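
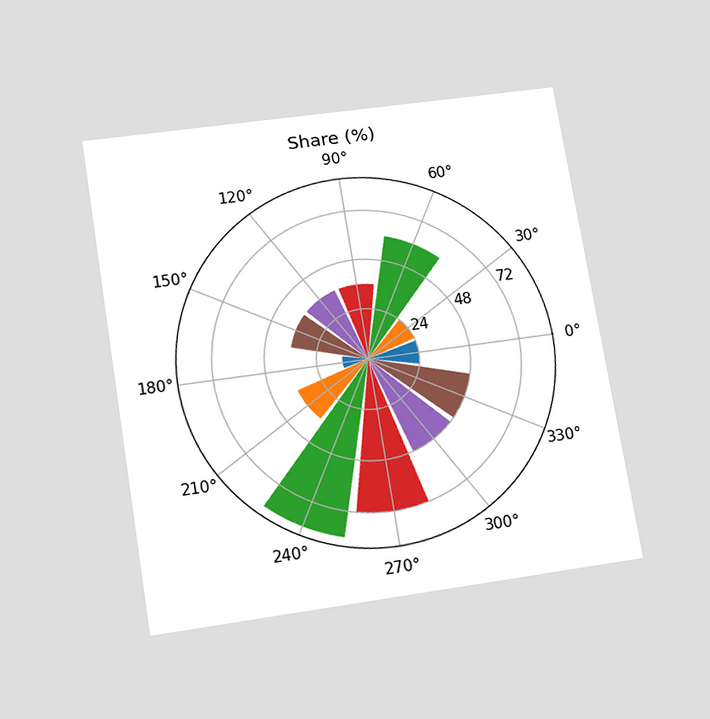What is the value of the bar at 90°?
36%

The chart is tilted about 9° counter-clockwise and viewed slightly from below. The bar at 90° reaches 36% on the radial axis.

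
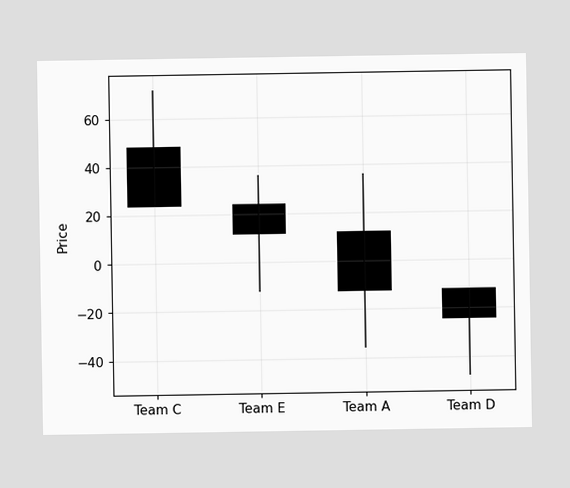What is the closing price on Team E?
The Team E candle closes at 12.

12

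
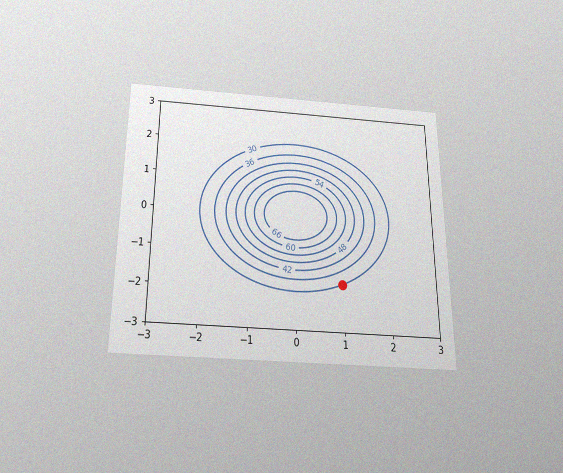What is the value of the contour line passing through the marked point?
30

The chart is viewed slightly from below, with some photo noise. The marked point sits on the contour labelled 30.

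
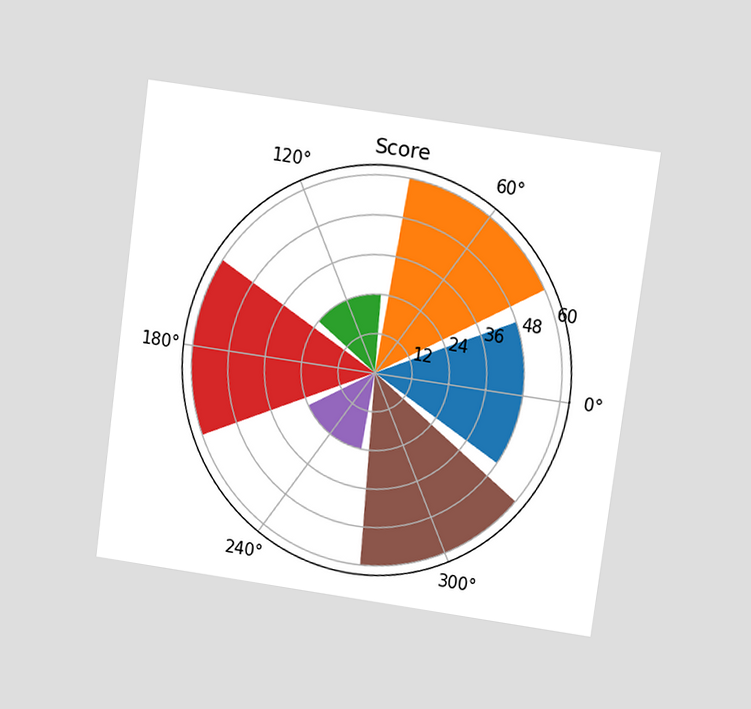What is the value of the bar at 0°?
48

The chart is tilted about 8° clockwise and viewed at a slight angle. The bar at 0° reaches 48 on the radial axis.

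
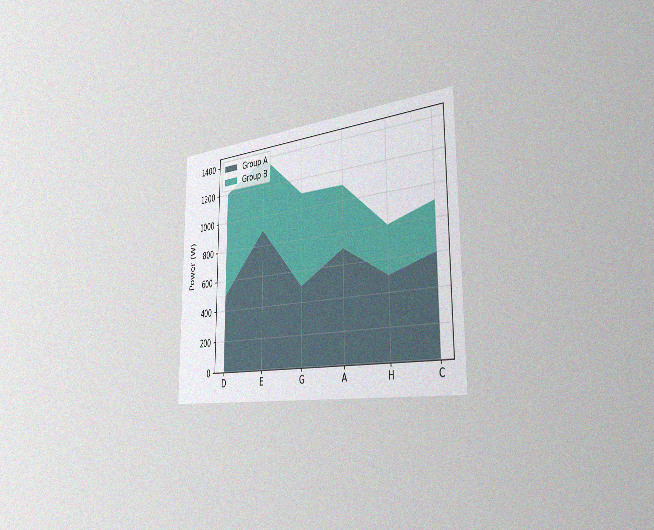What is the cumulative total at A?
The chart is viewed slightly from the right, with some photo noise. The stacked total at A reaches 1100W.

1100W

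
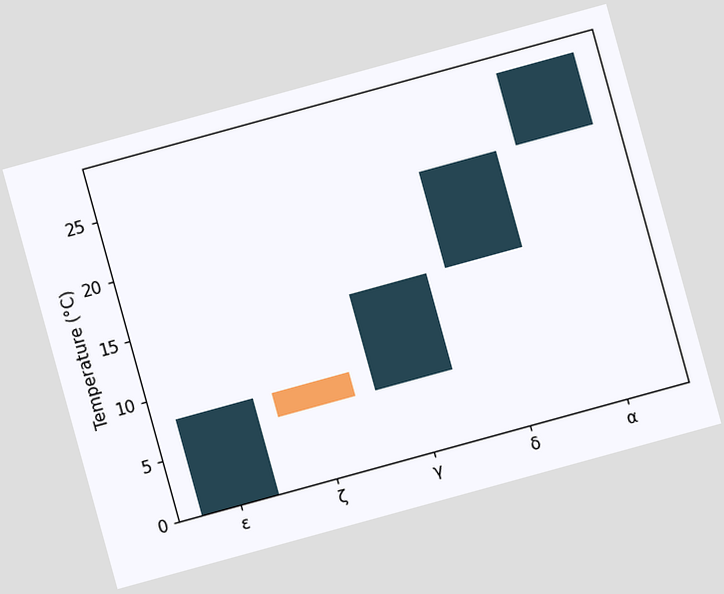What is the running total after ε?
The chart is tilted about 15° counter-clockwise. After ε the running total reaches 8°C.

8°C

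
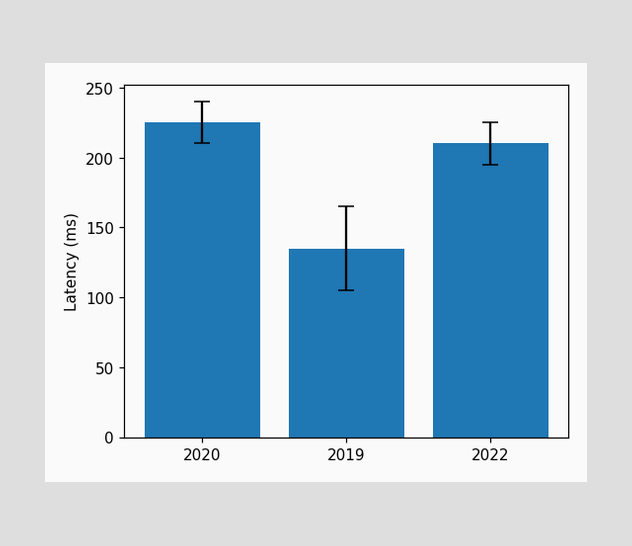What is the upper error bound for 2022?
The 2022 bar's upper whisker reaches 225ms.

225ms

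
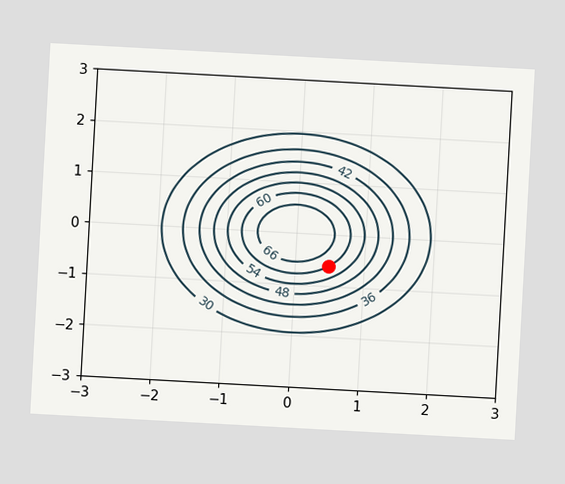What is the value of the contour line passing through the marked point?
The chart is tilted about 3° clockwise. The marked point sits on the contour labelled 60.

60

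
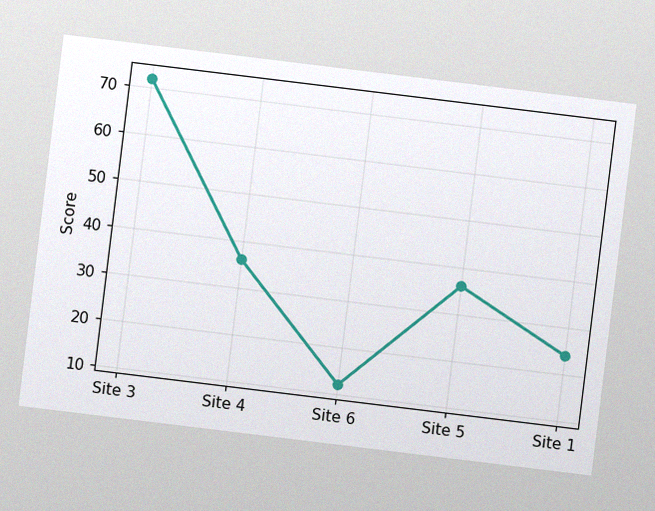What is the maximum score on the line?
The chart is tilted about 7° clockwise, with some photo noise. The highest point is at Site 3, and reading across to the y-axis gives 72.

72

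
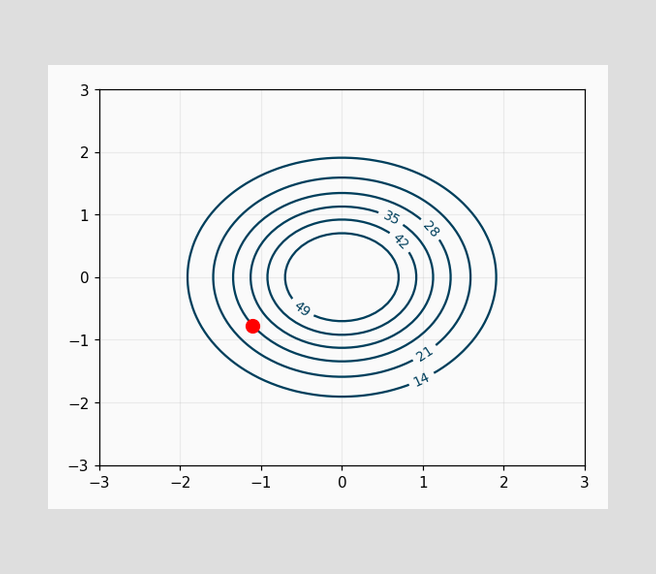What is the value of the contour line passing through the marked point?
The marked point sits on the contour labelled 28.

28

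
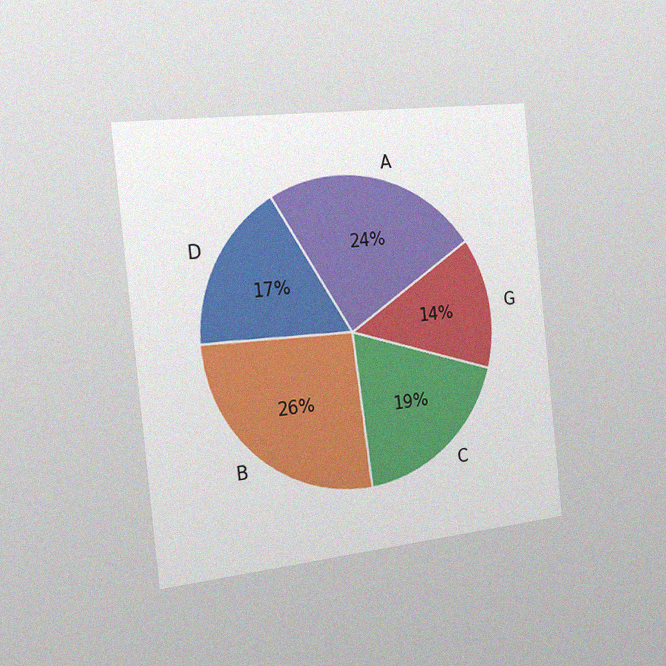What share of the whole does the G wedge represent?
The chart is tilted about 6° counter-clockwise and viewed slightly from the left, with some photo noise. The G slice takes up 14% of the pie.

14%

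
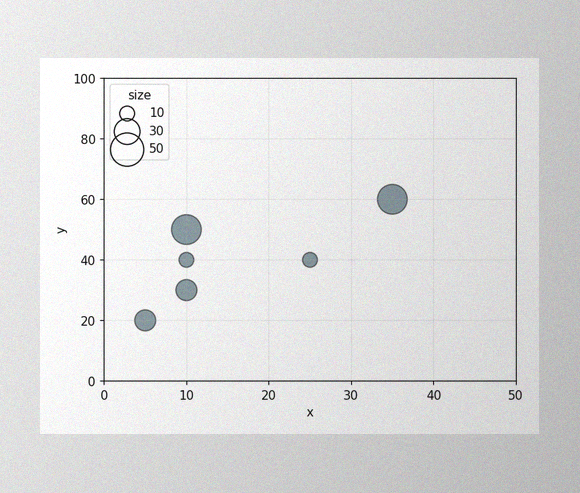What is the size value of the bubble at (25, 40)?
The image has some photo noise and uneven lighting. Matching the bubble at (25, 40) against the size legend gives 10.

10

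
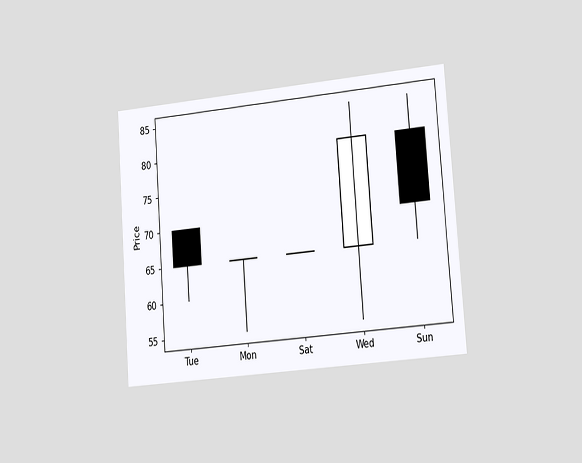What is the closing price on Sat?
The chart is tilted about 4° counter-clockwise and viewed slightly from the right. The Sat candle closes at 65.

65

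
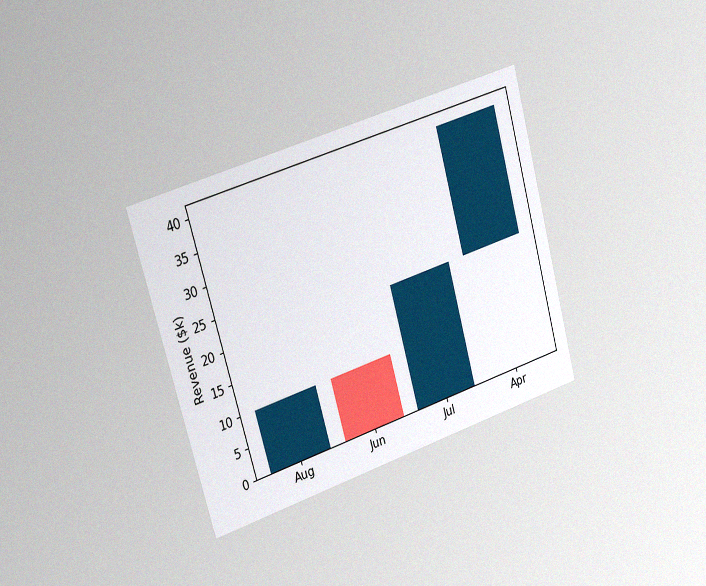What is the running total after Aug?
$10k

The chart is tilted about 16° counter-clockwise and viewed slightly from the left, with some photo noise. After Aug the running total reaches $10k.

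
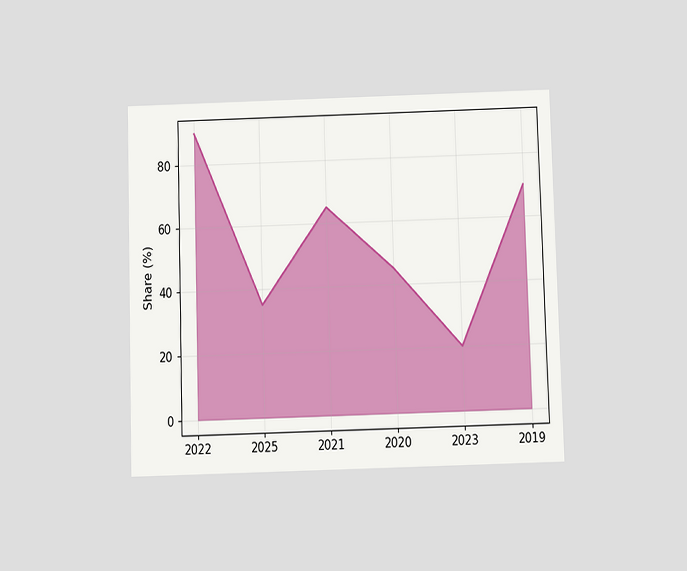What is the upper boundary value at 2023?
The chart is viewed slightly from below. At 2023 the upper boundary is at 20%.

20%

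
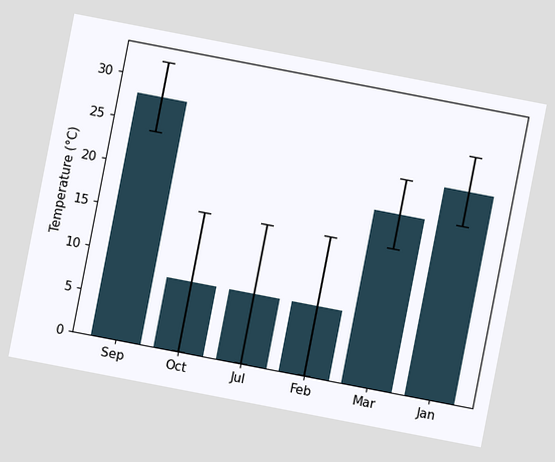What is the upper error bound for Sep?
The chart is tilted about 11° clockwise. The Sep bar's upper whisker reaches 32°C.

32°C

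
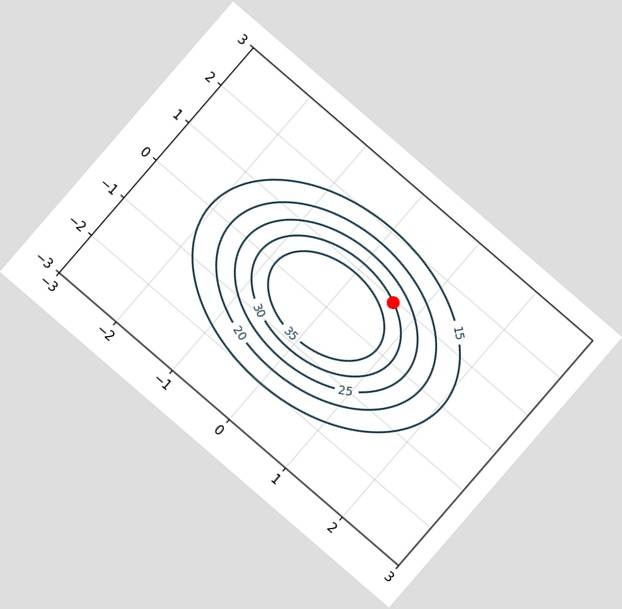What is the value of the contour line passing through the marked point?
30

The chart is tilted about 41° clockwise. The marked point sits on the contour labelled 30.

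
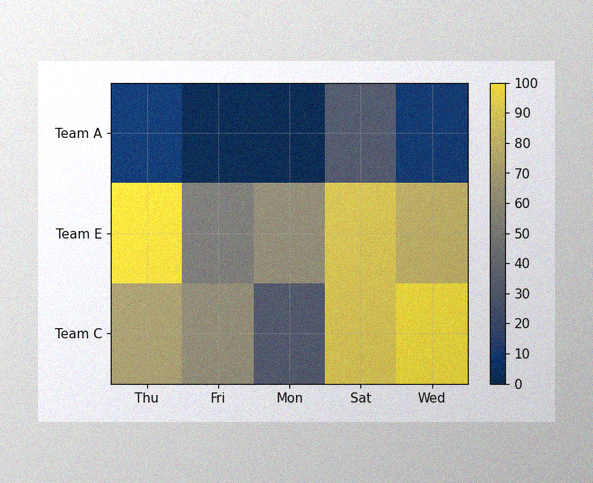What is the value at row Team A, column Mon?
The image has some photo noise and uneven lighting. Matching cell (Team A, Mon) against the colorbar gives 0.

0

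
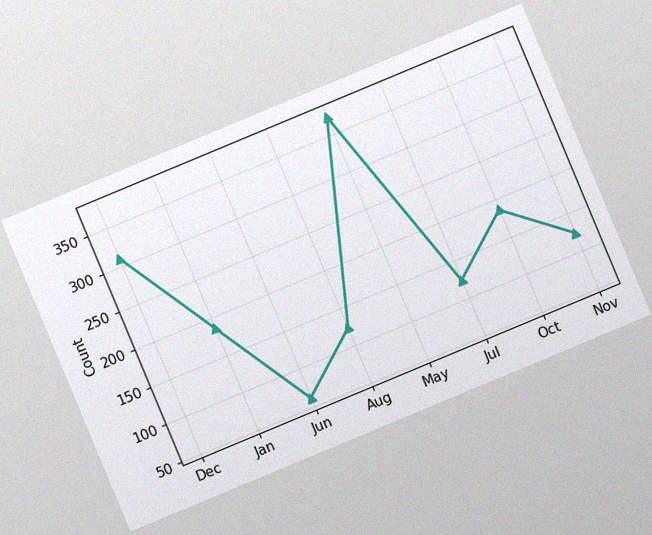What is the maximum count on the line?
372

The chart is tilted about 23° counter-clockwise, with some photo noise. The highest point is at May, and reading across to the y-axis gives 372.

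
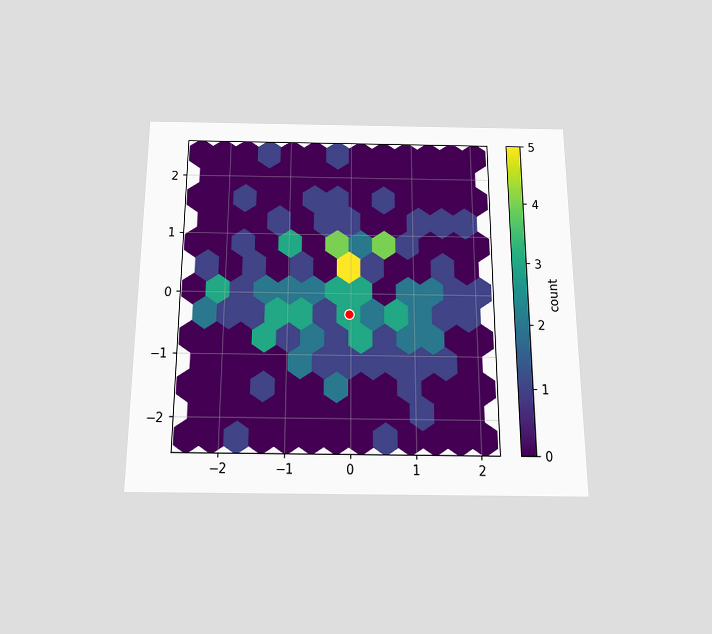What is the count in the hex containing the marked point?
The chart is viewed slightly from below. The marked hex reads 3 on the colorbar.

3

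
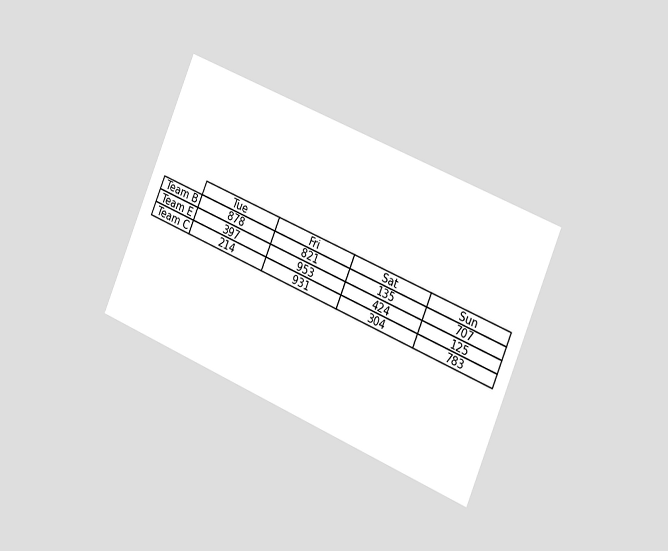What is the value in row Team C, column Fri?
The chart is tilted about 23° clockwise and viewed slightly from the right. The (Team C, Fri) cell reads 931.

931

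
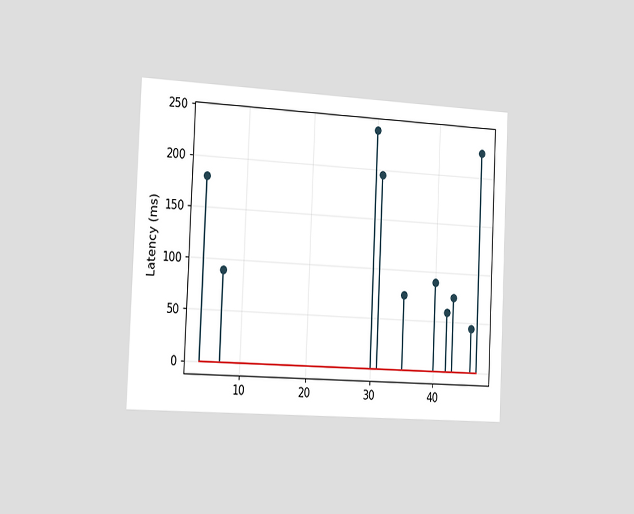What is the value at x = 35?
The chart is tilted about 3° clockwise and viewed slightly from the left. The stem at x=35 reaches 75ms.

75ms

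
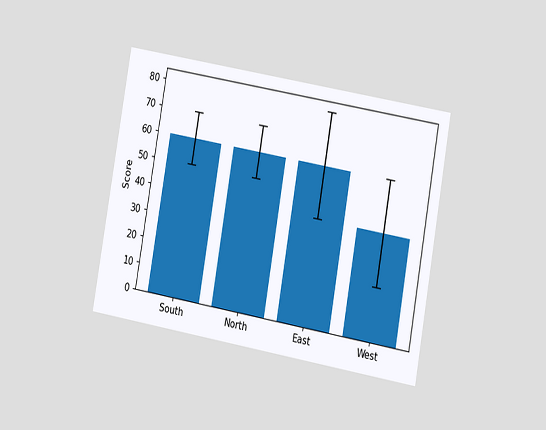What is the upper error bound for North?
The chart is tilted about 10° clockwise and viewed at a slight angle. The North bar's upper whisker reaches 70.

70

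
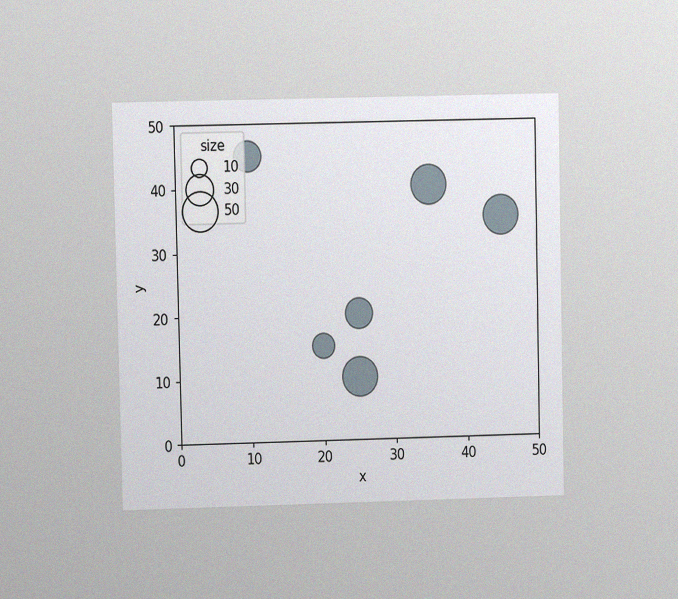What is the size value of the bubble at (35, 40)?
The chart is viewed at a slight angle, with some photo noise. Matching the bubble at (35, 40) against the size legend gives 50.

50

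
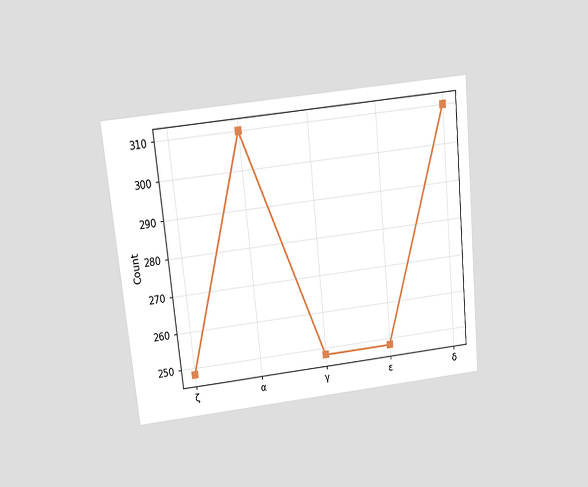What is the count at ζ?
The chart is tilted about 6° counter-clockwise and viewed slightly from above. At ζ, the line is at 248.

248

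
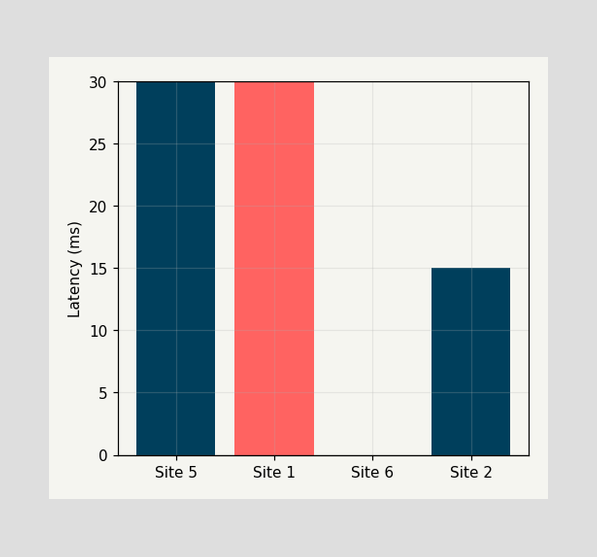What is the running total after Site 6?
After Site 6 the running total reaches 0ms.

0ms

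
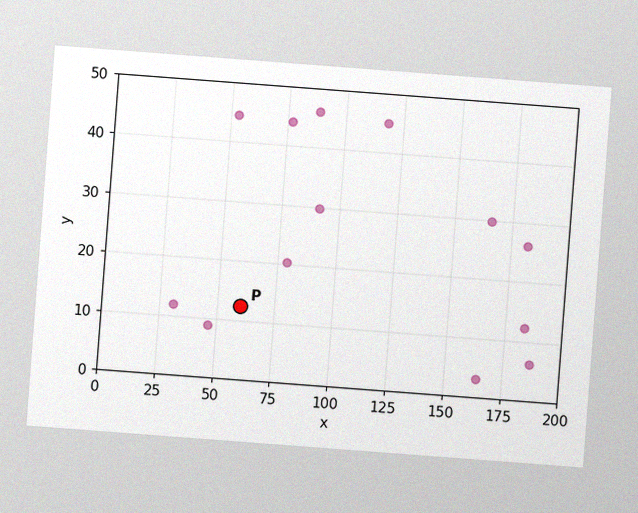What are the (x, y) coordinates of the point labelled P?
(60, 12.5)

The chart is tilted about 4° clockwise, with some photo noise. Following the gridlines from P to each axis, P sits at (60, 12.5).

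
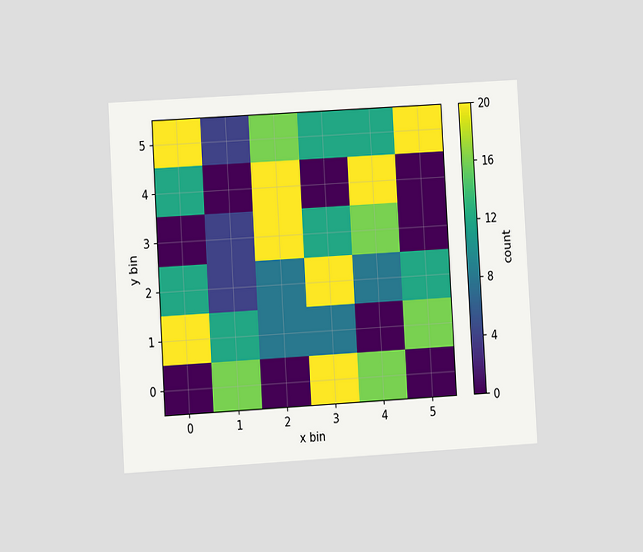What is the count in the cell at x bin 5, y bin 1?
The chart is tilted about 3° counter-clockwise and viewed at a slight angle. Matching the cell (5, 1) against the colorbar gives 16.

16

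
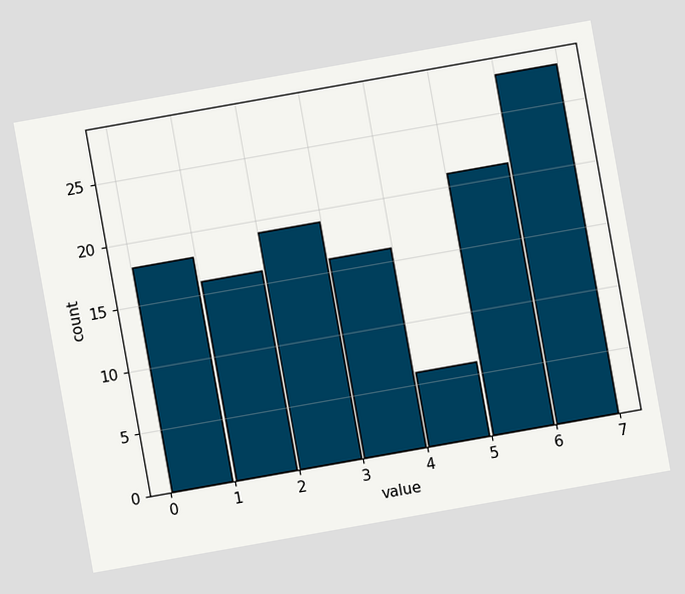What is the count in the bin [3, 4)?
The chart is tilted about 10° counter-clockwise. The [3, 4) bin has height 16.

16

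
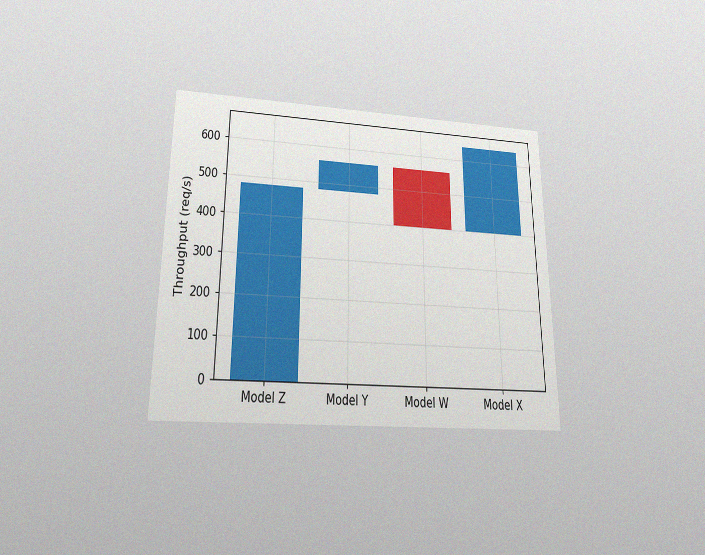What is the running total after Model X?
640req/s

The chart is viewed slightly from below, with some photo noise. After Model X the running total reaches 640req/s.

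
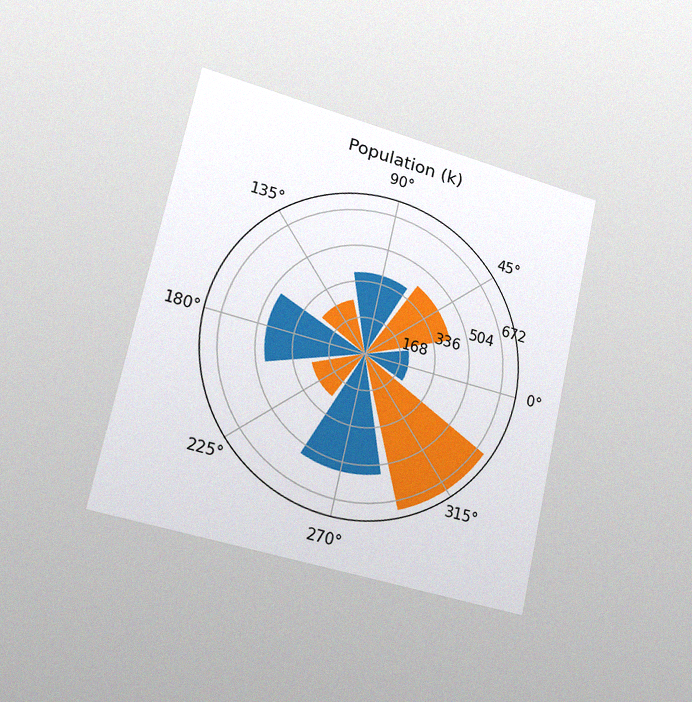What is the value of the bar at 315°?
The chart is tilted about 12° clockwise and viewed slightly from the left, with some photo noise. The bar at 315° reaches 714k on the radial axis.

714k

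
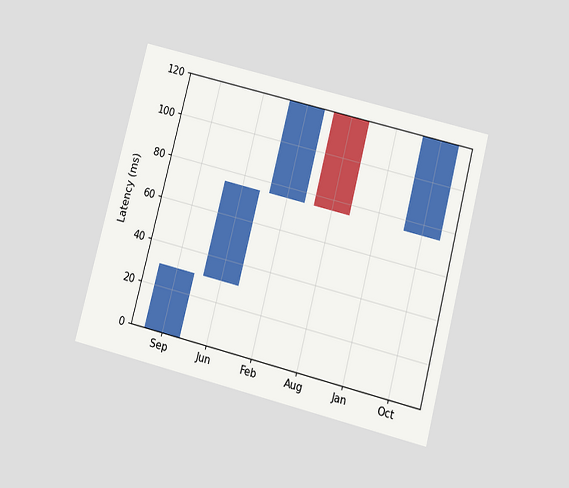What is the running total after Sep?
The chart is tilted about 14° clockwise and viewed slightly from below. After Sep the running total reaches 30ms.

30ms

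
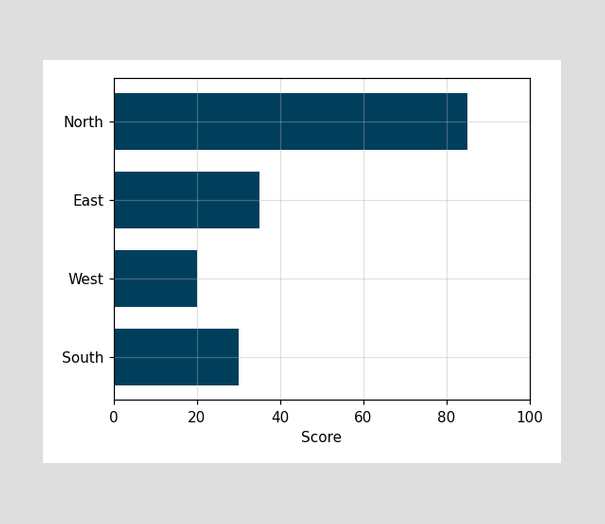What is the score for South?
30

Reading along the chart's x-axis, the South bar reaches 30.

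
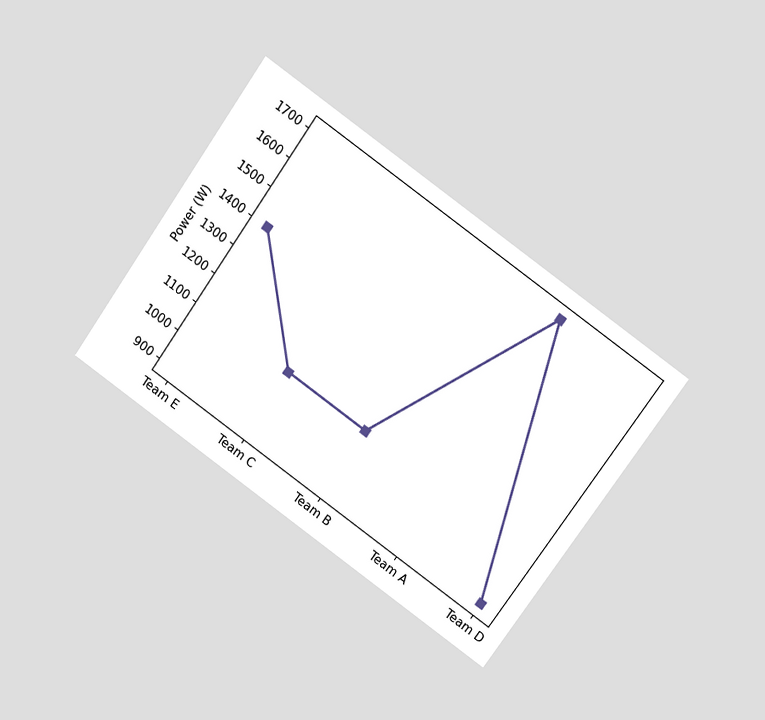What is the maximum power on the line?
1700W

The chart is tilted about 35° clockwise and viewed at a slight angle. The highest point is at Team A, and reading across to the y-axis gives 1700W.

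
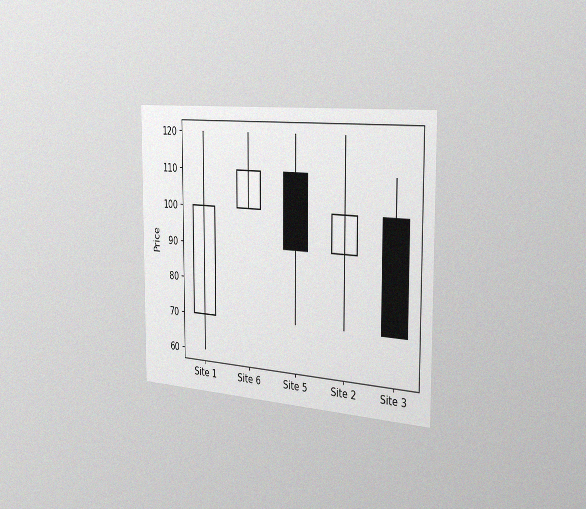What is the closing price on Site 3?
The chart is viewed slightly from the right, with some photo noise. The Site 3 candle closes at 70.

70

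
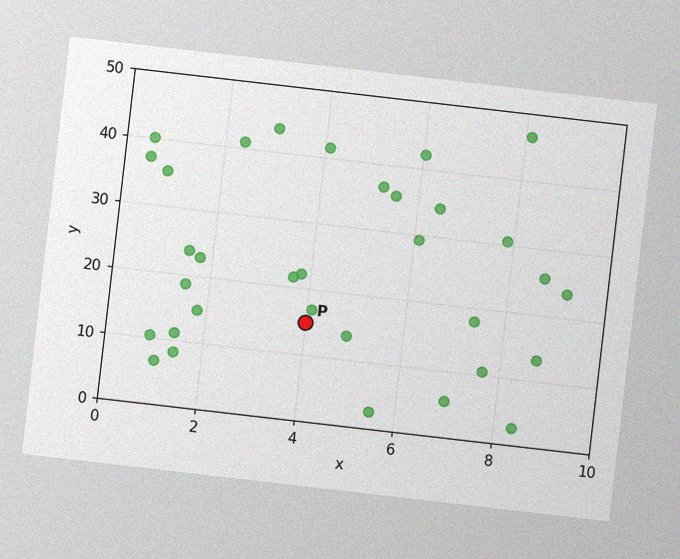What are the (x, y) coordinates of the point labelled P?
The chart is tilted about 7° clockwise, with some photo noise. Following the gridlines from P to each axis, P sits at (4, 15).

(4, 15)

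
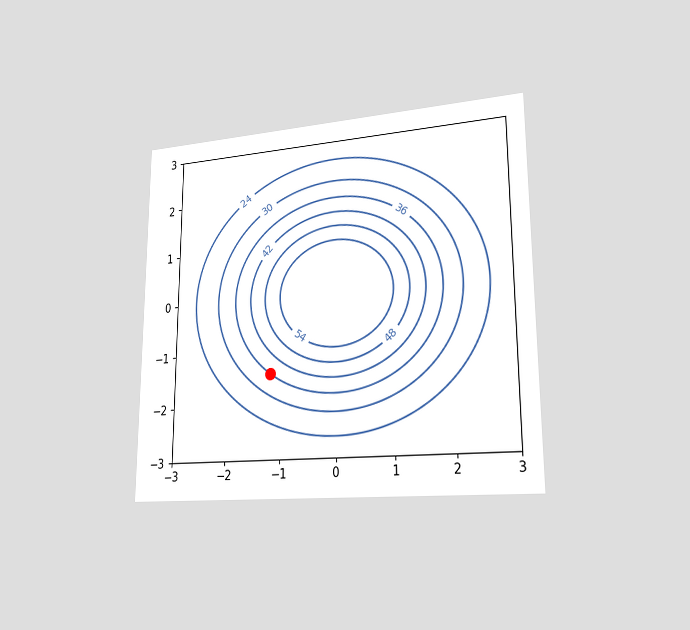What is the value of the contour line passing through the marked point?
The chart is viewed slightly from the right. The marked point sits on the contour labelled 36.

36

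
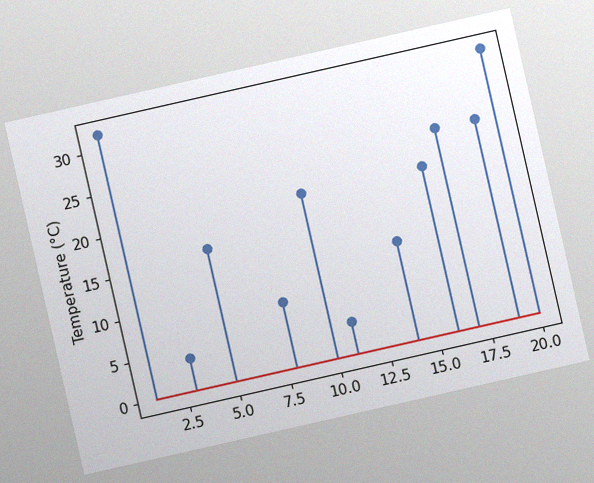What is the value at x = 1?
The chart is tilted about 13° counter-clockwise, with some photo noise. The stem at x=1 reaches 32°C.

32°C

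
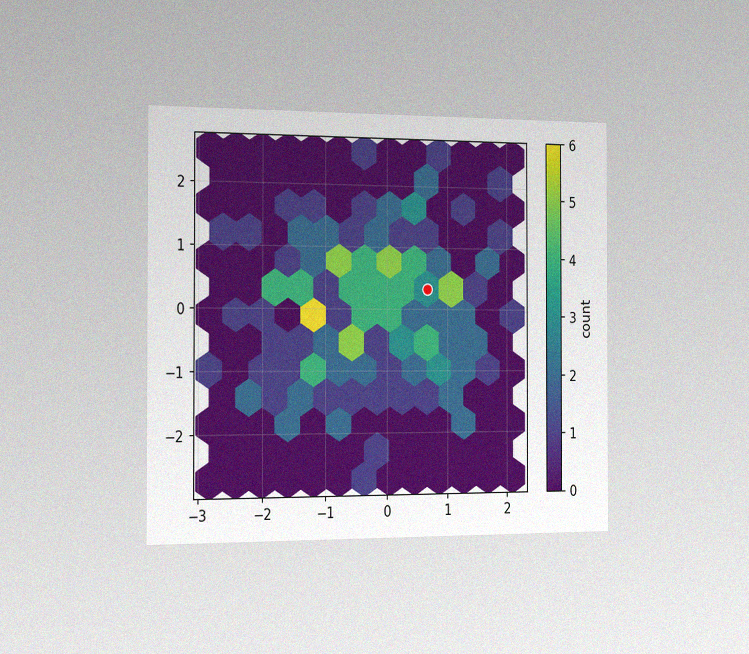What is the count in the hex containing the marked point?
The chart is viewed slightly from the left, with some photo noise. The marked hex reads 3 on the colorbar.

3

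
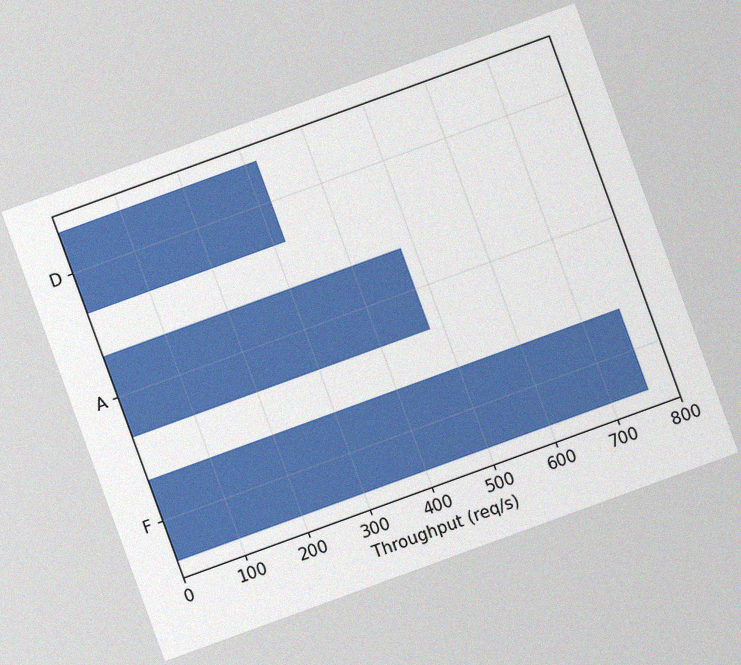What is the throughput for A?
480req/s

The chart is tilted about 20° counter-clockwise, with some photo noise. Reading along the chart's x-axis, the A bar reaches 480req/s.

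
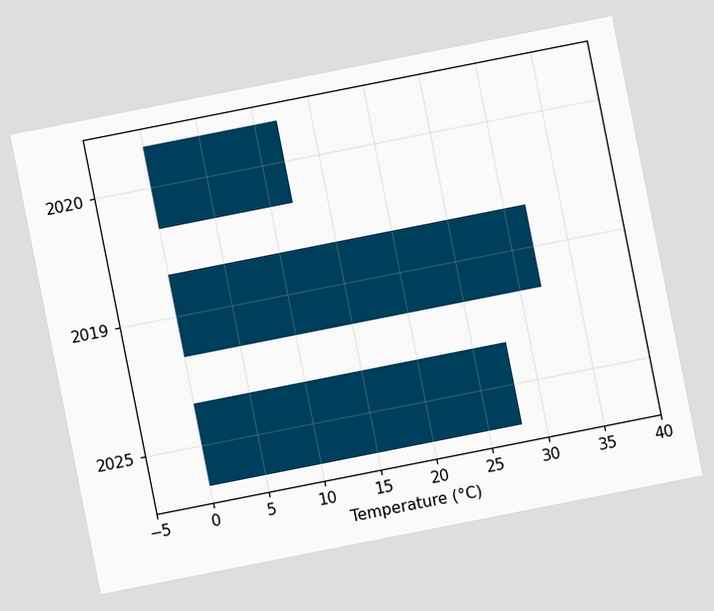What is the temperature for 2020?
The chart is tilted about 11° counter-clockwise. Reading along the chart's x-axis, the 2020 bar reaches 12°C.

12°C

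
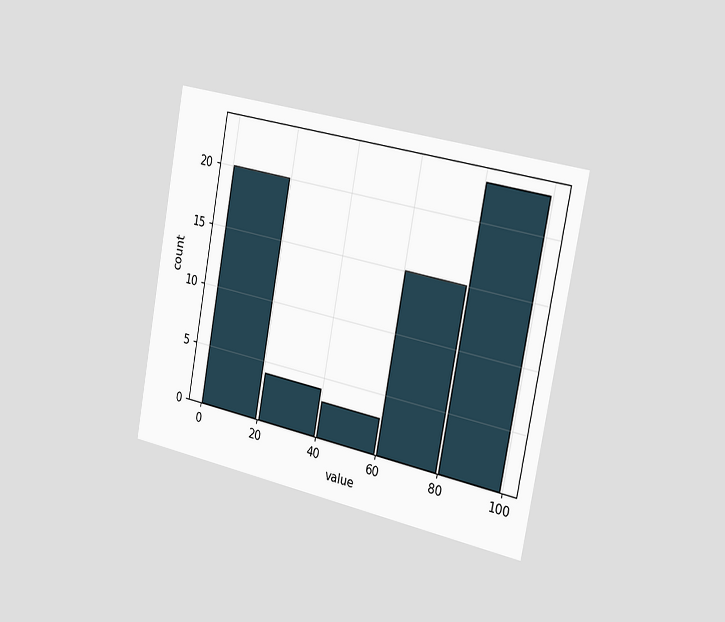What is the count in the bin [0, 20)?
The chart is tilted about 11° clockwise and viewed slightly from the right. The [0, 20) bin has height 20.

20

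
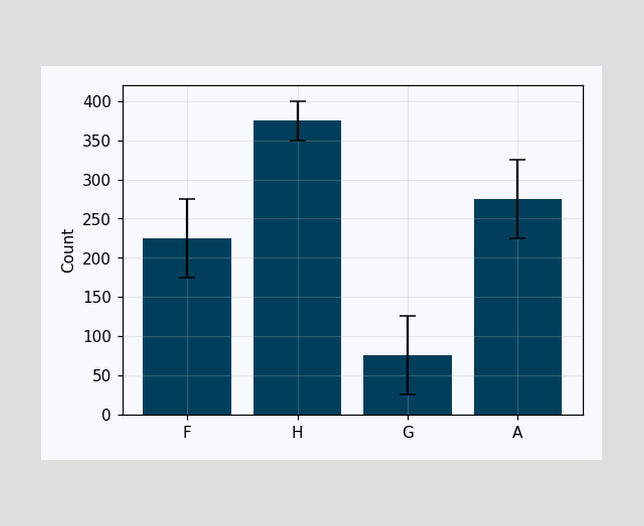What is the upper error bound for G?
The G bar's upper whisker reaches 125.

125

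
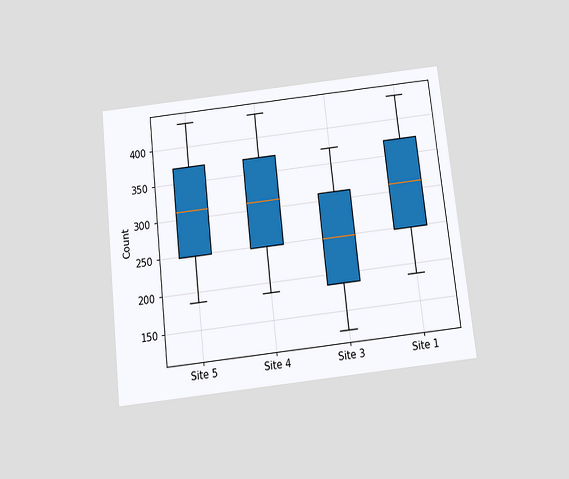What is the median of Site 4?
The chart is tilted about 6° counter-clockwise and viewed slightly from below. The median line in the Site 4 box sits at 310.

310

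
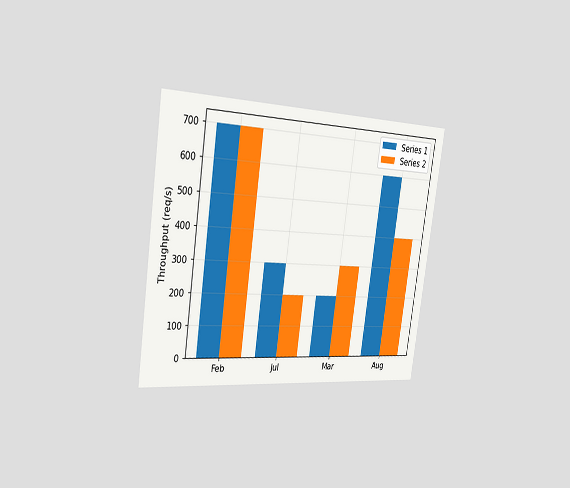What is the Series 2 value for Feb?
The chart is tilted about 8° clockwise and viewed slightly from the left. The Series 2 bar at Feb reaches 700req/s on the y-axis.

700req/s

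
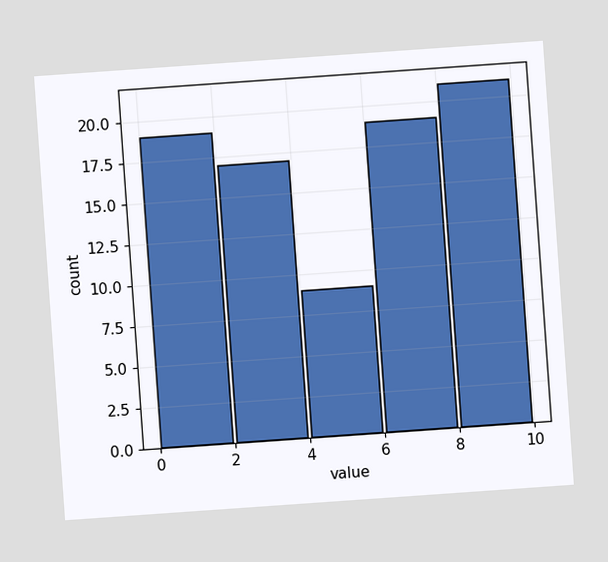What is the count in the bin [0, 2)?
19

The chart is tilted about 4° counter-clockwise. The [0, 2) bin has height 19.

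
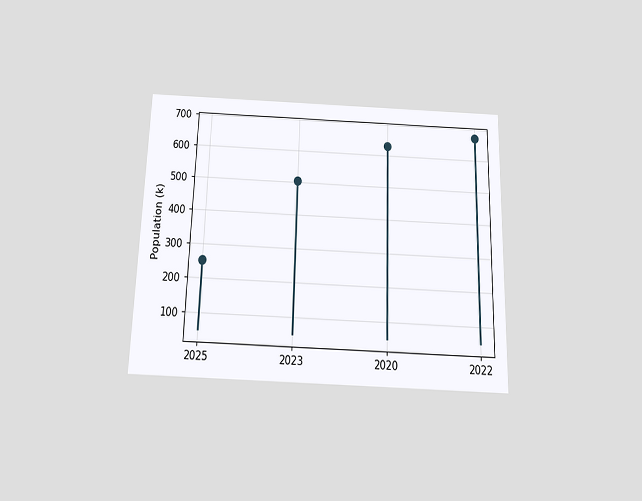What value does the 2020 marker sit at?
The chart is viewed slightly from below. The 2020 marker sits at 630k.

630k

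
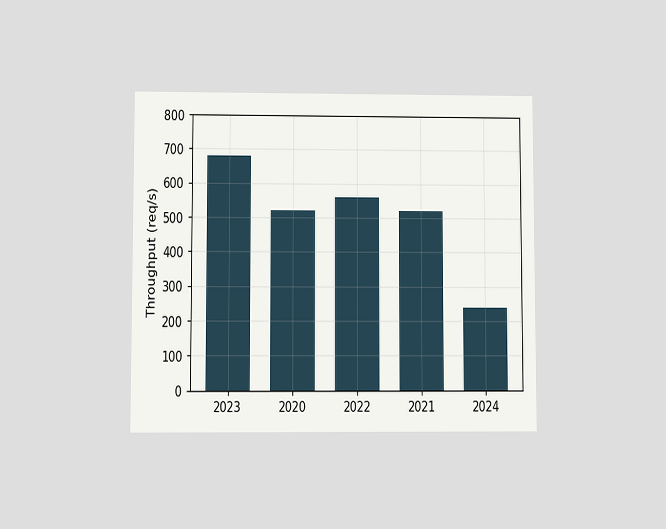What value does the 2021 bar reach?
The chart is viewed at a slight angle. Reading along the chart's y-axis, the 2021 bar reaches 520req/s.

520req/s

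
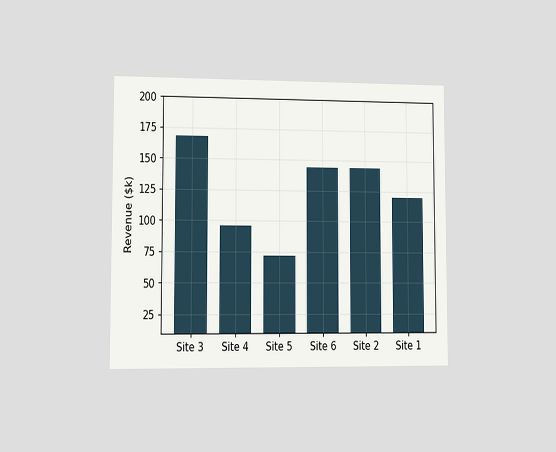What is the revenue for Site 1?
The chart is viewed at a slight angle. Reading along the chart's y-axis, the Site 1 bar reaches $120k.

$120k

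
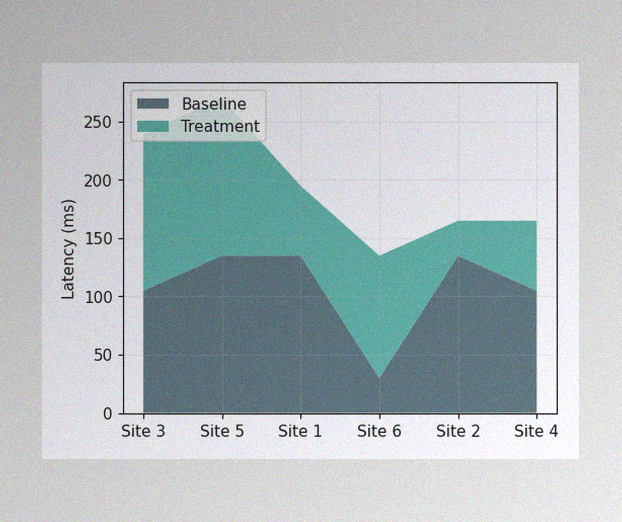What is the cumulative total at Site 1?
195ms

The image has some photo noise and uneven lighting. The stacked total at Site 1 reaches 195ms.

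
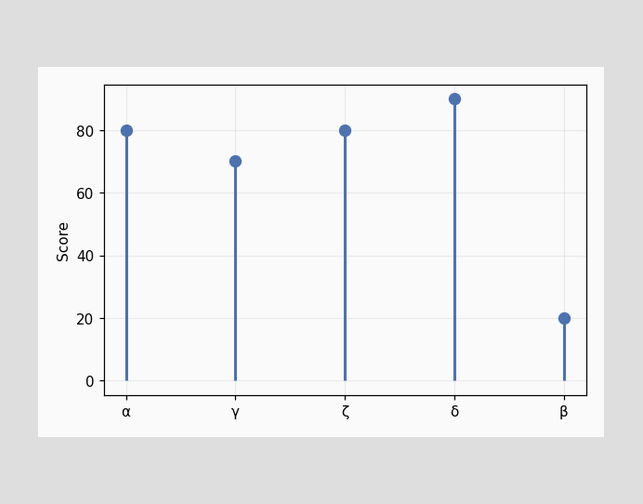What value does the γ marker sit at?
The γ marker sits at 70.

70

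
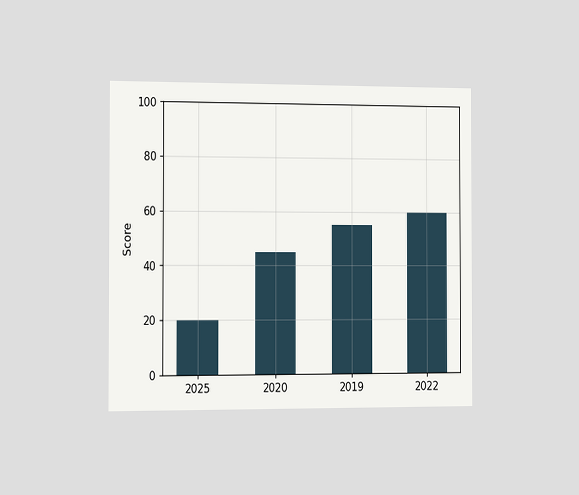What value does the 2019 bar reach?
55

The chart is viewed slightly from the left. Reading along the chart's y-axis, the 2019 bar reaches 55.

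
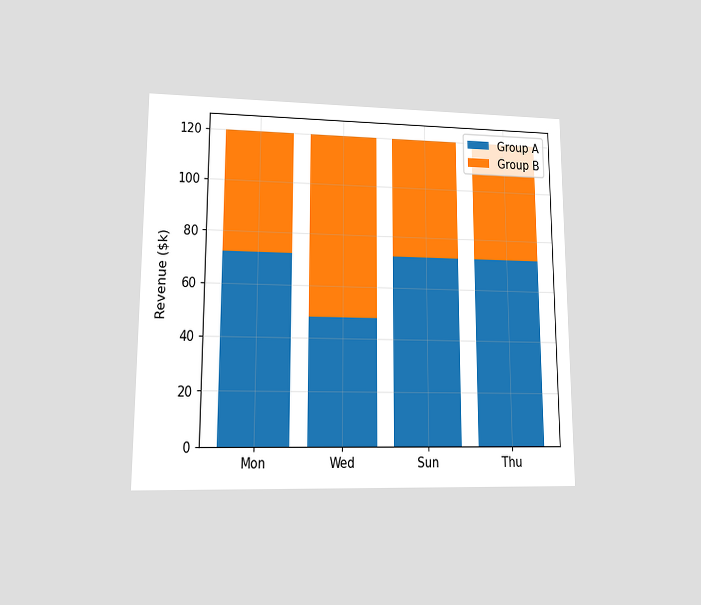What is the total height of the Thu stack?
$120k

The chart is viewed at a slight angle. The Thu stack's top reaches $120k on the y-axis.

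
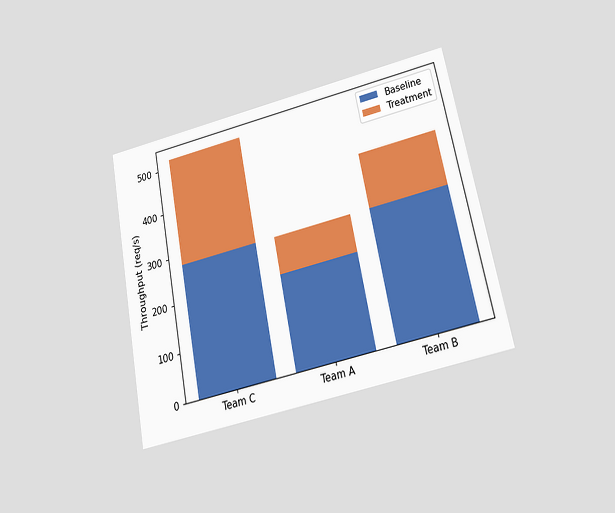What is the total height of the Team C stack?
520req/s

The chart is tilted about 11° counter-clockwise and viewed slightly from below. The Team C stack's top reaches 520req/s on the y-axis.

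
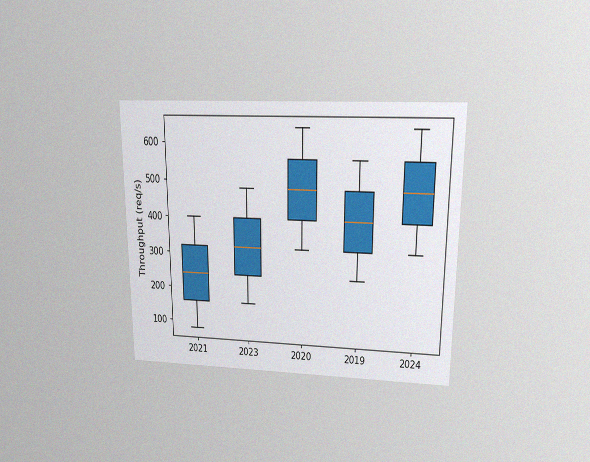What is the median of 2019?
400req/s

The chart is viewed slightly from above, with some photo noise. The median line in the 2019 box sits at 400req/s.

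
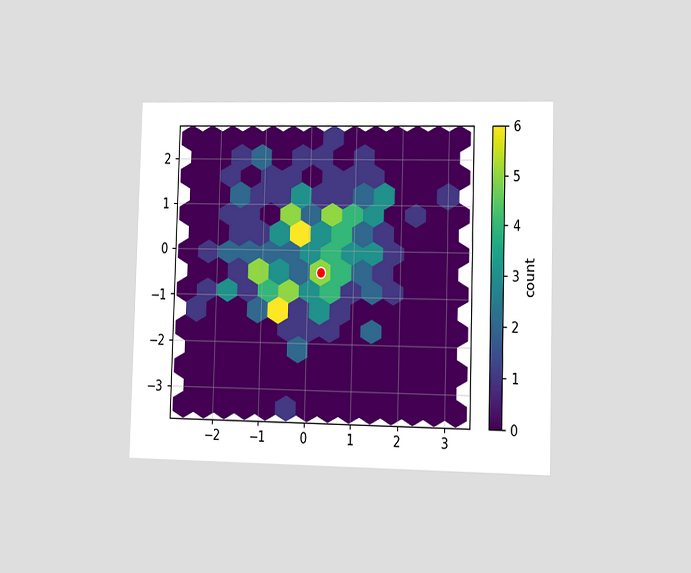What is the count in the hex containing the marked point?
The chart is viewed slightly from the right. The marked hex reads 5 on the colorbar.

5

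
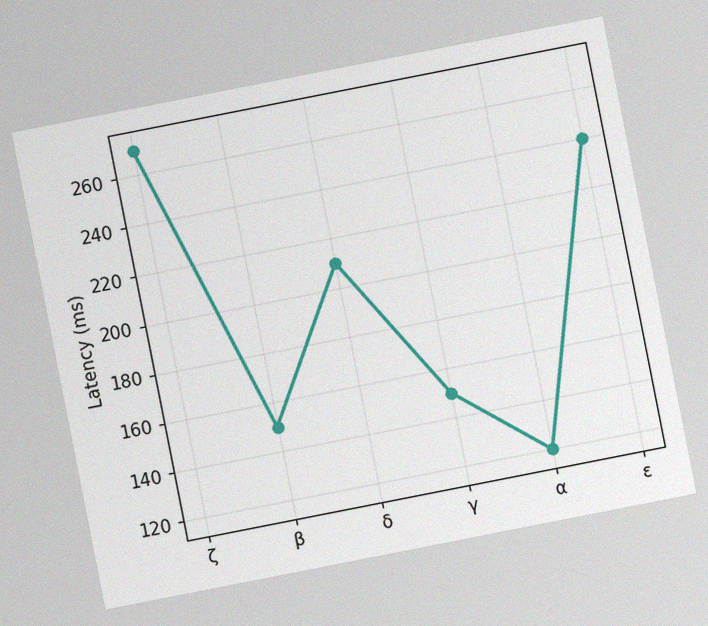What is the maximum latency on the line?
270ms

The chart is tilted about 11° counter-clockwise, with some photo noise. The highest point is at ζ, and reading across to the y-axis gives 270ms.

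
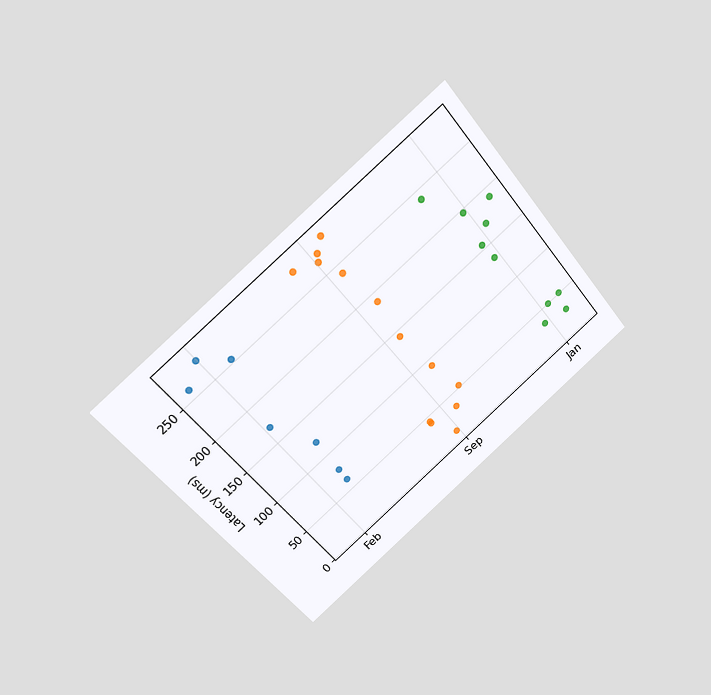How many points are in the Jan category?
10

The chart is tilted about 40° counter-clockwise and viewed at a slight angle. Counting the markers in the Jan column gives 10.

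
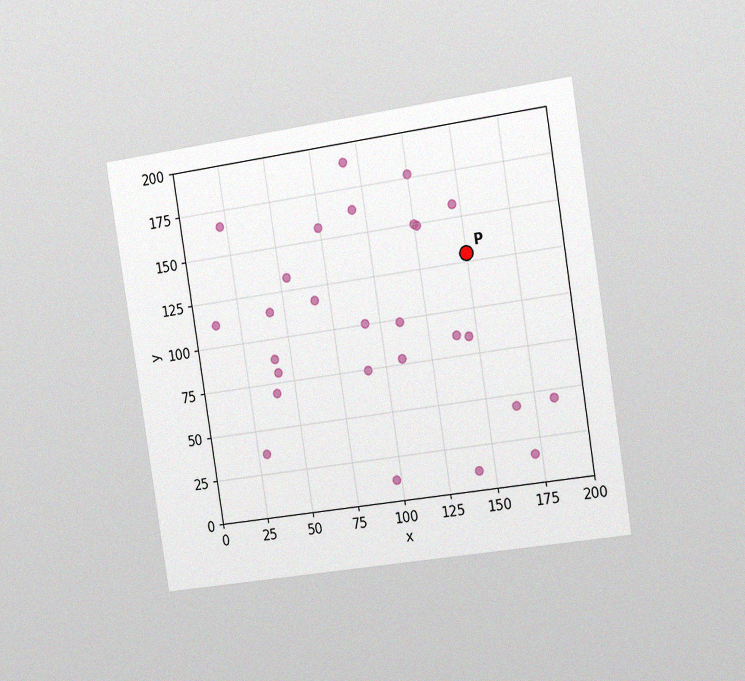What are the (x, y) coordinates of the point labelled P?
(150, 130)

The chart is tilted about 9° counter-clockwise and viewed slightly from the right, with some photo noise. Following the gridlines from P to each axis, P sits at (150, 130).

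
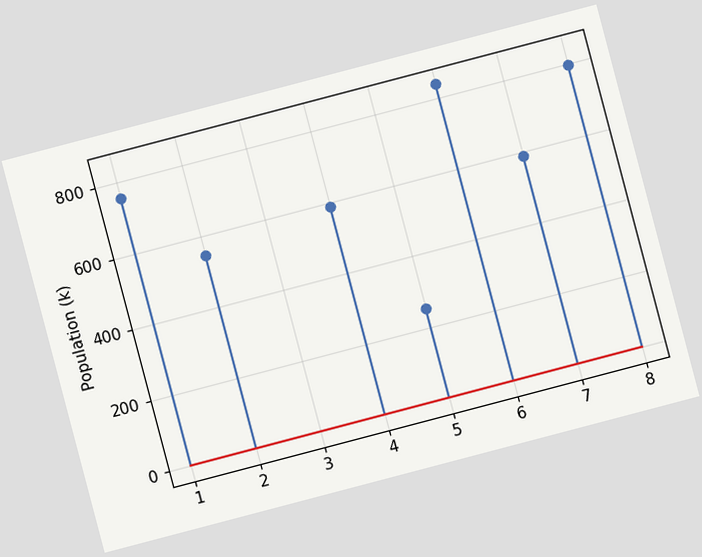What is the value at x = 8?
798k

The chart is tilted about 15° counter-clockwise. The stem at x=8 reaches 798k.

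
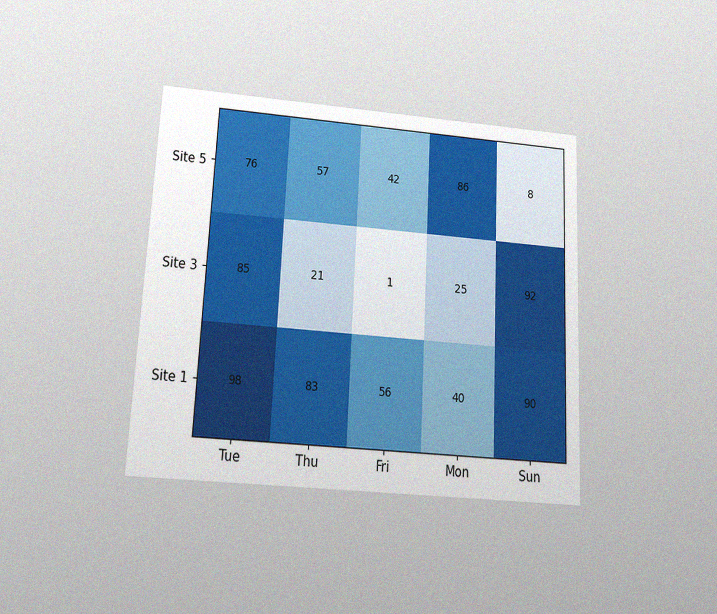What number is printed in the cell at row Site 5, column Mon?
86

The chart is tilted about 3° clockwise and viewed slightly from below, with some photo noise. The (Site 5, Mon) cell reads 86.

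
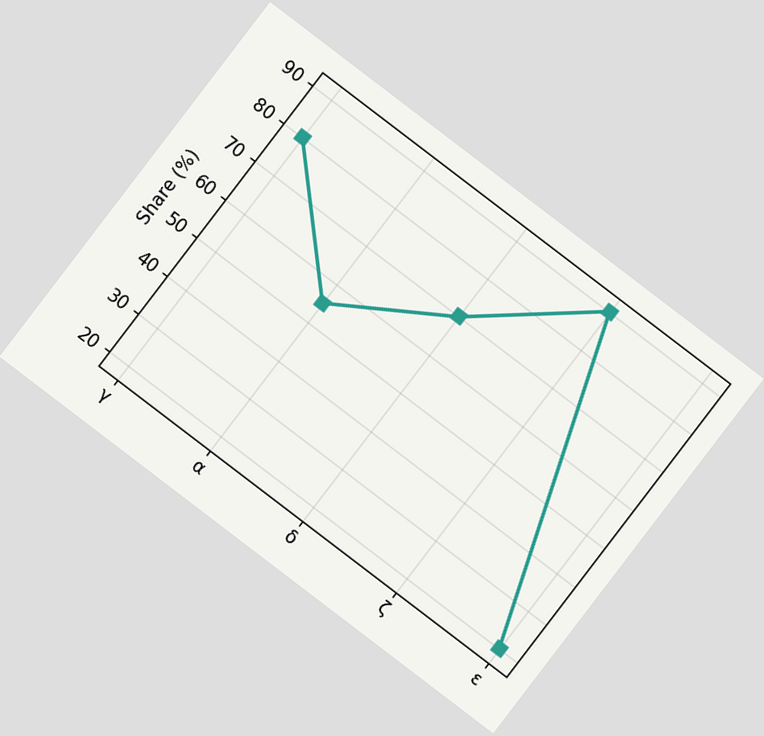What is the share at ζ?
90%

The chart is tilted about 37° clockwise. At ζ, the line is at 90%.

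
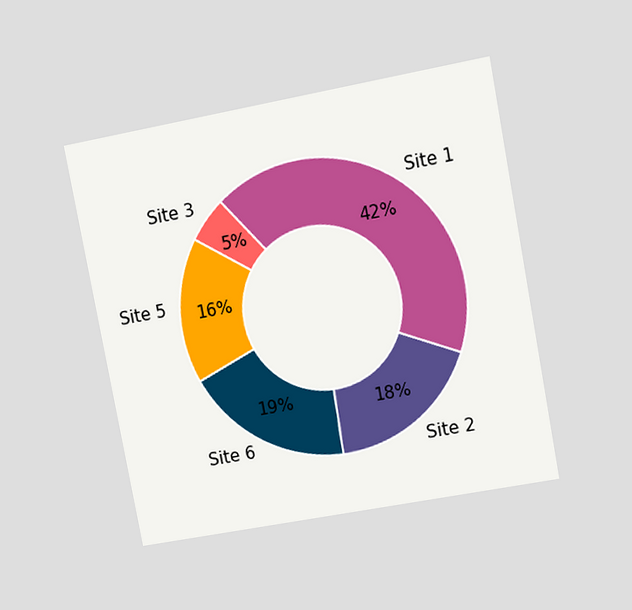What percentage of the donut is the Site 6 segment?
The chart is tilted about 11° counter-clockwise and viewed at a slight angle. The Site 6 segment takes up 19% of the ring.

19%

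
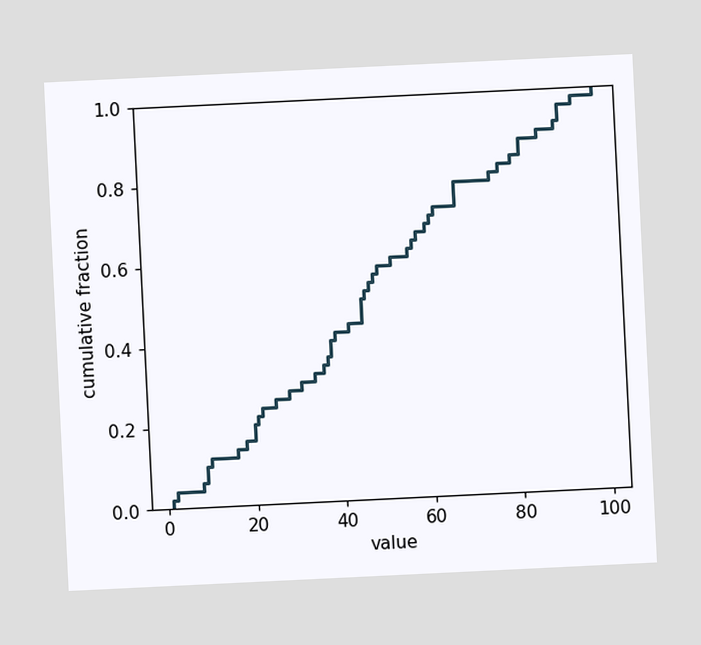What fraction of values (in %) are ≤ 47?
54%

The chart is tilted about 3° counter-clockwise. At x=47 the ECDF step is at 54%.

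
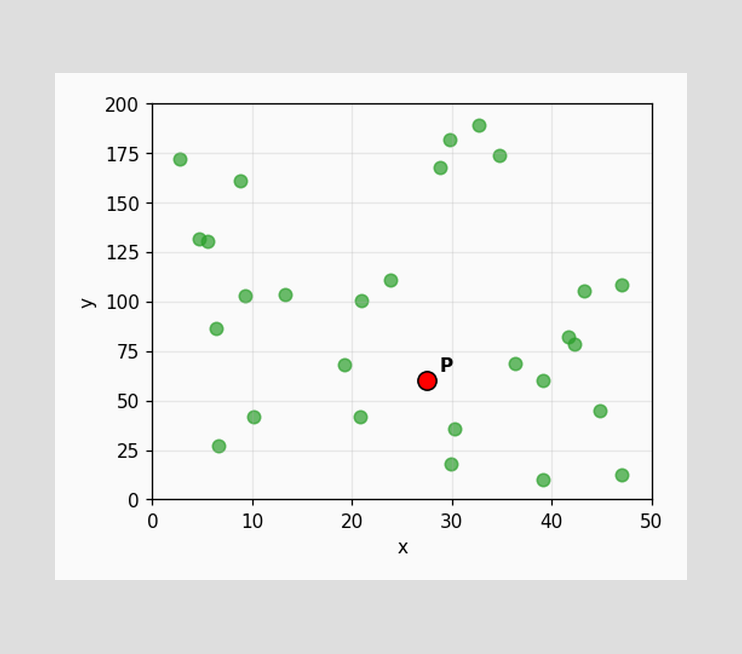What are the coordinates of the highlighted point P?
Following the gridlines from P to each axis, P sits at (27.5, 60).

(27.5, 60)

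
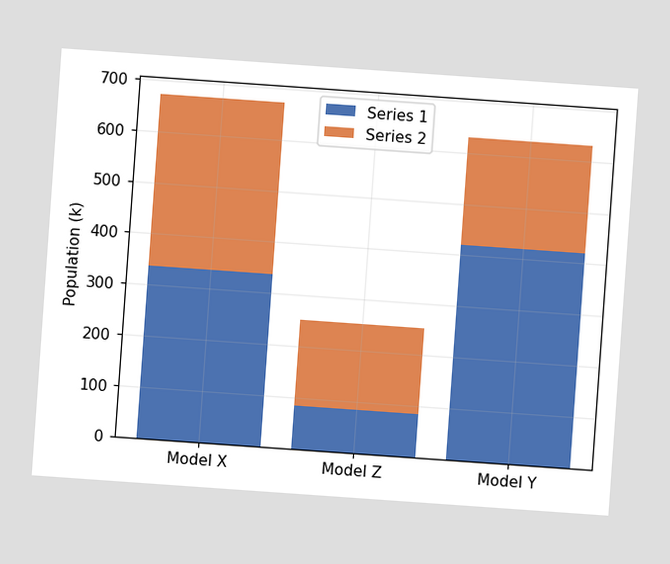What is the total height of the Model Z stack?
The chart is tilted about 4° clockwise. The Model Z stack's top reaches 252k on the y-axis.

252k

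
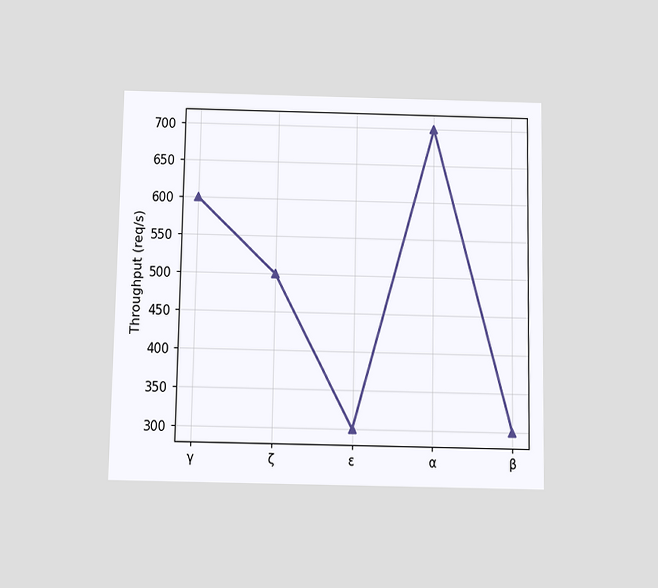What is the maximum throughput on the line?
700req/s

The chart is viewed slightly from below. The highest point is at α, and reading across to the y-axis gives 700req/s.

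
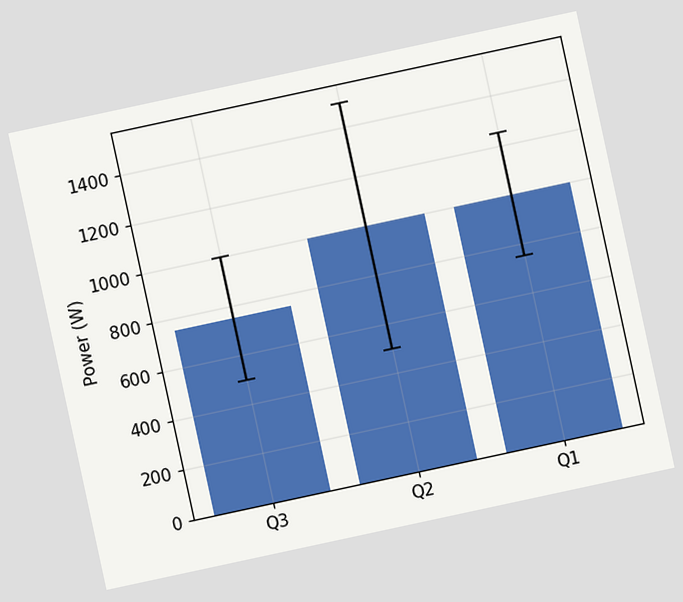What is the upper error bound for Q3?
1000W

The chart is tilted about 12° counter-clockwise. The Q3 bar's upper whisker reaches 1000W.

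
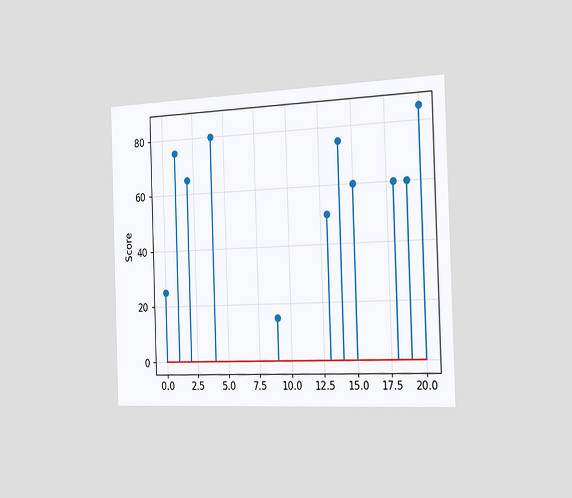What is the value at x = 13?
The chart is viewed slightly from the right. The stem at x=13 reaches 50.

50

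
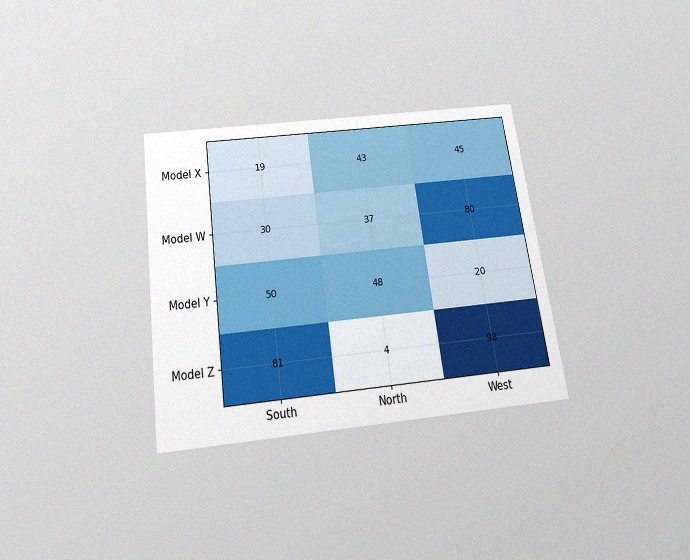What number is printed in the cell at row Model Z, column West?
The chart is tilted about 8° counter-clockwise and viewed slightly from below, with some photo noise. The (Model Z, West) cell reads 98.

98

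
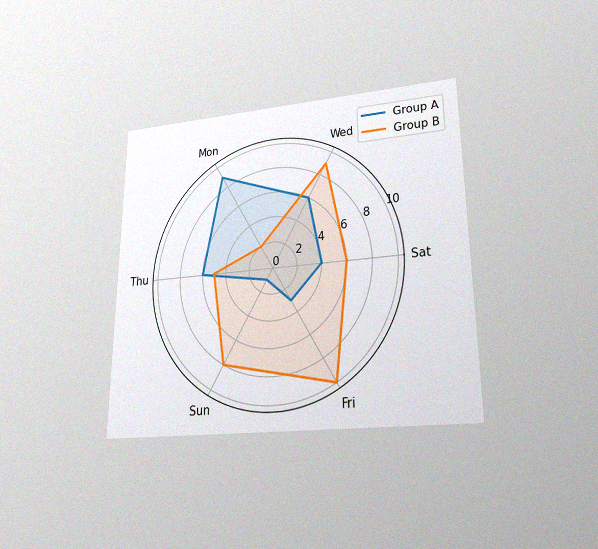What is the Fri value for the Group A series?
3

The chart is viewed at a slight angle, with some photo noise. On the Fri axis, Group A reaches 3.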